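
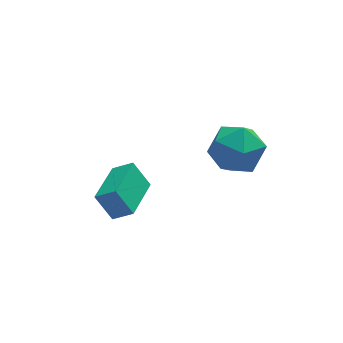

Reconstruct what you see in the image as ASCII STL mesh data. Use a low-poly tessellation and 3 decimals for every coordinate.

solid 
facet normal -0.986 -0.137 0.095
outer loop
vertex -0.565 0.542 2.267
vertex -0.384 -0.666 2.406
vertex -0.392 0.072 3.391
endloop
endfacet
facet normal -0.795 0.507 0.334
outer loop
vertex -0.565 0.542 2.267
vertex -0.392 0.072 3.391
vertex 0.151 1.13 3.077
endloop
endfacet
facet normal -0.477 0.856 -0.200
outer loop
vertex -0.565 0.542 2.267
vertex 0.151 1.13 3.077
vertex 0.495 1.046 1.898
endloop
endfacet
facet normal -0.472 0.428 -0.771
outer loop
vertex -0.565 0.542 2.267
vertex 0.495 1.046 1.898
vertex 0.165 -0.064 1.484
endloop
endfacet
facet normal -0.786 -0.186 -0.589
outer loop
vertex -0.565 0.542 2.267
vertex 0.165 -0.064 1.484
vertex -0.384 -0.666 2.406
endloop
endfacet
facet normal -0.313 0.414 0.855
outer loop
vertex 0.151 1.13 3.077
vertex -0.392 0.072 3.391
vertex 0.775 0.284 3.716
endloop
endfacet
facet normal -0.624 -0.628 0.465
outer loop
vertex -0.392 0.072 3.391
vertex -0.384 -0.666 2.406
vertex 0.445 -0.826 3.302
endloop
endfacet
facet normal -0.301 -0.706 -0.641
outer loop
vertex -0.384 -0.666 2.406
vertex 0.165 -0.064 1.484
vertex 0.789 -0.91 2.123
endloop
endfacet
facet normal 0.208 0.287 -0.935
outer loop
vertex 0.165 -0.064 1.484
vertex 0.495 1.046 1.898
vertex 1.332 0.148 1.809
endloop
endfacet
facet normal 0.201 0.980 -0.011
outer loop
vertex 0.495 1.046 1.898
vertex 0.151 1.13 3.077
vertex 1.324 0.886 2.794
endloop
endfacet
facet normal 0.472 -0.428 0.771
outer loop
vertex 1.505 -0.322 2.933
vertex 0.775 0.284 3.716
vertex 0.445 -0.826 3.302
endloop
endfacet
facet normal 0.477 -0.856 0.200
outer loop
vertex 1.505 -0.322 2.933
vertex 0.445 -0.826 3.302
vertex 0.789 -0.91 2.123
endloop
endfacet
facet normal 0.795 -0.507 -0.334
outer loop
vertex 1.505 -0.322 2.933
vertex 0.789 -0.91 2.123
vertex 1.332 0.148 1.809
endloop
endfacet
facet normal 0.986 0.137 -0.095
outer loop
vertex 1.505 -0.322 2.933
vertex 1.332 0.148 1.809
vertex 1.324 0.886 2.794
endloop
endfacet
facet normal 0.786 0.186 0.589
outer loop
vertex 1.505 -0.322 2.933
vertex 1.324 0.886 2.794
vertex 0.775 0.284 3.716
endloop
endfacet
facet normal -0.208 -0.287 0.935
outer loop
vertex 0.445 -0.826 3.302
vertex 0.775 0.284 3.716
vertex -0.392 0.072 3.391
endloop
endfacet
facet normal -0.201 -0.980 0.011
outer loop
vertex 0.789 -0.91 2.123
vertex 0.445 -0.826 3.302
vertex -0.384 -0.666 2.406
endloop
endfacet
facet normal 0.313 -0.414 -0.855
outer loop
vertex 1.332 0.148 1.809
vertex 0.789 -0.91 2.123
vertex 0.165 -0.064 1.484
endloop
endfacet
facet normal 0.624 0.628 -0.465
outer loop
vertex 1.324 0.886 2.794
vertex 1.332 0.148 1.809
vertex 0.495 1.046 1.898
endloop
endfacet
facet normal 0.301 0.706 0.641
outer loop
vertex 0.775 0.284 3.716
vertex 1.324 0.886 2.794
vertex 0.151 1.13 3.077
endloop
endfacet
facet normal -0.533 -0.834 0.144
outer loop
vertex -4.138 0.568 0.666
vertex -4.879 0.943 0.091
vertex -3.586 0.032 -0.394
endloop
endfacet
facet normal 0.733 -0.372 0.570
outer loop
vertex -2.481 1.757 -0.691
vertex -4.138 0.568 0.666
vertex -3.586 0.032 -0.394
endloop
endfacet
facet normal -0.533 -0.834 0.144
outer loop
vertex -3.586 0.032 -0.394
vertex -4.879 0.943 0.091
vertex -4.327 0.407 -0.969
endloop
endfacet
facet normal 0.421 -0.409 -0.809
outer loop
vertex -4.327 0.407 -0.969
vertex -2.481 1.757 -0.691
vertex -3.586 0.032 -0.394
endloop
endfacet
facet normal -0.421 0.409 0.809
outer loop
vertex -4.138 0.568 0.666
vertex -3.774 2.668 -0.206
vertex -4.879 0.943 0.091
endloop
endfacet
facet normal 0.733 -0.372 0.570
outer loop
vertex -3.033 2.293 0.369
vertex -4.138 0.568 0.666
vertex -2.481 1.757 -0.691
endloop
endfacet
facet normal -0.421 0.409 0.809
outer loop
vertex -3.033 2.293 0.369
vertex -3.774 2.668 -0.206
vertex -4.138 0.568 0.666
endloop
endfacet
facet normal -0.733 0.372 -0.570
outer loop
vertex -4.879 0.943 0.091
vertex -3.774 2.668 -0.206
vertex -4.327 0.407 -0.969
endloop
endfacet
facet normal 0.421 -0.409 -0.809
outer loop
vertex -3.222 2.132 -1.266
vertex -2.481 1.757 -0.691
vertex -4.327 0.407 -0.969
endloop
endfacet
facet normal -0.733 0.372 -0.570
outer loop
vertex -4.327 0.407 -0.969
vertex -3.774 2.668 -0.206
vertex -3.222 2.132 -1.266
endloop
endfacet
facet normal 0.533 0.834 -0.144
outer loop
vertex -3.222 2.132 -1.266
vertex -3.033 2.293 0.369
vertex -2.481 1.757 -0.691
endloop
endfacet
facet normal 0.533 0.834 -0.144
outer loop
vertex -3.774 2.668 -0.206
vertex -3.033 2.293 0.369
vertex -3.222 2.132 -1.266
endloop
endfacet

endsolid


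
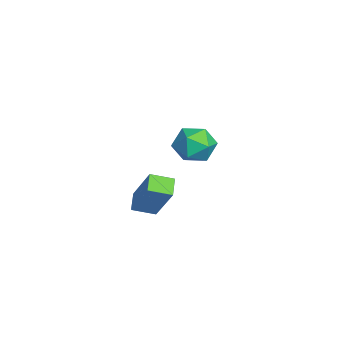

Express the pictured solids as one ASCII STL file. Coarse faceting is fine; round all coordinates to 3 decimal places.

solid 
facet normal 0.260 0.835 0.485
outer loop
vertex -3.087 2.366 -3.947
vertex -3.081 1.852 -3.066
vertex -2.231 1.913 -3.627
endloop
endfacet
facet normal 0.513 0.839 -0.184
outer loop
vertex -3.087 2.366 -3.947
vertex -2.231 1.913 -3.627
vertex -2.498 1.861 -4.61
endloop
endfacet
facet normal -0.042 0.777 -0.629
outer loop
vertex -3.087 2.366 -3.947
vertex -2.498 1.861 -4.61
vertex -3.512 1.769 -4.656
endloop
endfacet
facet normal -0.636 0.734 -0.237
outer loop
vertex -3.087 2.366 -3.947
vertex -3.512 1.769 -4.656
vertex -3.873 1.764 -3.702
endloop
endfacet
facet normal -0.449 0.770 0.453
outer loop
vertex -3.087 2.366 -3.947
vertex -3.873 1.764 -3.702
vertex -3.081 1.852 -3.066
endloop
endfacet
facet normal 0.927 0.265 -0.266
outer loop
vertex -2.498 1.861 -4.61
vertex -2.231 1.913 -3.627
vertex -2.127 1.036 -4.138
endloop
endfacet
facet normal 0.519 0.258 0.815
outer loop
vertex -2.231 1.913 -3.627
vertex -3.081 1.852 -3.066
vertex -2.488 1.031 -3.184
endloop
endfacet
facet normal -0.629 0.153 0.762
outer loop
vertex -3.081 1.852 -3.066
vertex -3.873 1.764 -3.702
vertex -3.502 0.939 -3.23
endloop
endfacet
facet normal -0.931 0.095 -0.352
outer loop
vertex -3.873 1.764 -3.702
vertex -3.512 1.769 -4.656
vertex -3.769 0.887 -4.213
endloop
endfacet
facet normal 0.030 0.163 -0.986
outer loop
vertex -3.512 1.769 -4.656
vertex -2.498 1.861 -4.61
vertex -2.919 0.948 -4.774
endloop
endfacet
facet normal 0.636 -0.734 0.237
outer loop
vertex -2.913 0.434 -3.893
vertex -2.127 1.036 -4.138
vertex -2.488 1.031 -3.184
endloop
endfacet
facet normal 0.042 -0.777 0.629
outer loop
vertex -2.913 0.434 -3.893
vertex -2.488 1.031 -3.184
vertex -3.502 0.939 -3.23
endloop
endfacet
facet normal -0.513 -0.839 0.184
outer loop
vertex -2.913 0.434 -3.893
vertex -3.502 0.939 -3.23
vertex -3.769 0.887 -4.213
endloop
endfacet
facet normal -0.260 -0.835 -0.485
outer loop
vertex -2.913 0.434 -3.893
vertex -3.769 0.887 -4.213
vertex -2.919 0.948 -4.774
endloop
endfacet
facet normal 0.449 -0.770 -0.453
outer loop
vertex -2.913 0.434 -3.893
vertex -2.919 0.948 -4.774
vertex -2.127 1.036 -4.138
endloop
endfacet
facet normal 0.931 -0.095 0.352
outer loop
vertex -2.488 1.031 -3.184
vertex -2.127 1.036 -4.138
vertex -2.231 1.913 -3.627
endloop
endfacet
facet normal -0.030 -0.163 0.986
outer loop
vertex -3.502 0.939 -3.23
vertex -2.488 1.031 -3.184
vertex -3.081 1.852 -3.066
endloop
endfacet
facet normal -0.927 -0.265 0.266
outer loop
vertex -3.769 0.887 -4.213
vertex -3.502 0.939 -3.23
vertex -3.873 1.764 -3.702
endloop
endfacet
facet normal -0.519 -0.258 -0.815
outer loop
vertex -2.919 0.948 -4.774
vertex -3.769 0.887 -4.213
vertex -3.512 1.769 -4.656
endloop
endfacet
facet normal 0.629 -0.153 -0.762
outer loop
vertex -2.127 1.036 -4.138
vertex -2.919 0.948 -4.774
vertex -2.498 1.861 -4.61
endloop
endfacet
facet normal -0.865 0.158 0.477
outer loop
vertex 2.005 -0.798 -2.454
vertex 2.009 0.163 -2.765
vertex 0.93 -1.364 -4.216
endloop
endfacet
facet normal -0.004 -0.951 0.308
outer loop
vertex 1.691 -1.503 -4.635
vertex 2.005 -0.798 -2.454
vertex 0.93 -1.364 -4.216
endloop
endfacet
facet normal -0.865 0.158 0.477
outer loop
vertex 0.93 -1.364 -4.216
vertex 2.009 0.163 -2.765
vertex 0.934 -0.403 -4.527
endloop
endfacet
facet normal -0.502 -0.264 -0.824
outer loop
vertex 0.934 -0.403 -4.527
vertex 1.691 -1.503 -4.635
vertex 0.93 -1.364 -4.216
endloop
endfacet
facet normal 0.502 0.264 0.824
outer loop
vertex 2.005 -0.798 -2.454
vertex 2.77 0.024 -3.184
vertex 2.009 0.163 -2.765
endloop
endfacet
facet normal -0.004 -0.951 0.308
outer loop
vertex 2.766 -0.937 -2.873
vertex 2.005 -0.798 -2.454
vertex 1.691 -1.503 -4.635
endloop
endfacet
facet normal 0.502 0.264 0.824
outer loop
vertex 2.766 -0.937 -2.873
vertex 2.77 0.024 -3.184
vertex 2.005 -0.798 -2.454
endloop
endfacet
facet normal 0.004 0.951 -0.308
outer loop
vertex 2.009 0.163 -2.765
vertex 2.77 0.024 -3.184
vertex 0.934 -0.403 -4.527
endloop
endfacet
facet normal -0.502 -0.264 -0.824
outer loop
vertex 1.695 -0.542 -4.946
vertex 1.691 -1.503 -4.635
vertex 0.934 -0.403 -4.527
endloop
endfacet
facet normal 0.004 0.951 -0.308
outer loop
vertex 0.934 -0.403 -4.527
vertex 2.77 0.024 -3.184
vertex 1.695 -0.542 -4.946
endloop
endfacet
facet normal 0.865 -0.158 -0.477
outer loop
vertex 1.695 -0.542 -4.946
vertex 2.766 -0.937 -2.873
vertex 1.691 -1.503 -4.635
endloop
endfacet
facet normal 0.865 -0.158 -0.477
outer loop
vertex 2.77 0.024 -3.184
vertex 2.766 -0.937 -2.873
vertex 1.695 -0.542 -4.946
endloop
endfacet

endsolid


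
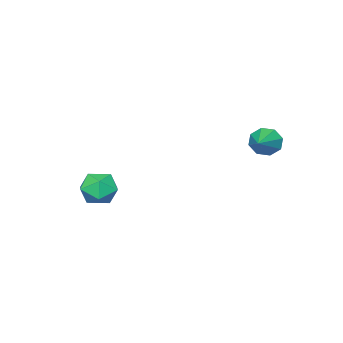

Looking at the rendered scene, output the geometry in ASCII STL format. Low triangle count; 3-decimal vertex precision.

solid 
facet normal -0.829 -0.450 -0.331
outer loop
vertex -3.553 3.21 2.149
vertex -3.947 3.41 2.864
vertex -3.849 3.78 2.116
endloop
endfacet
facet normal 0.628 0.284 -0.724
outer loop
vertex -3.553 3.21 2.149
vertex -3.849 3.78 2.116
vertex -2.513 4.19 3.436
endloop
endfacet
facet normal -0.828 -0.451 -0.332
outer loop
vertex -3.849 3.78 2.116
vertex -3.947 3.41 2.864
vertex -4.203 4.133 2.52
endloop
endfacet
facet normal 0.246 0.826 -0.506
outer loop
vertex -3.849 3.78 2.116
vertex -4.203 4.133 2.52
vertex -2.513 4.19 3.436
endloop
endfacet
facet normal -0.829 -0.451 -0.330
outer loop
vertex -4.203 4.133 2.52
vertex -3.947 3.41 2.864
vertex -4.406 4.063 3.126
endloop
endfacet
facet normal -0.081 0.993 0.088
outer loop
vertex -4.203 4.133 2.52
vertex -4.406 4.063 3.126
vertex -2.513 4.19 3.436
endloop
endfacet
facet normal -0.829 -0.450 -0.331
outer loop
vertex -4.406 4.063 3.126
vertex -3.947 3.41 2.864
vertex -4.341 3.611 3.578
endloop
endfacet
facet normal -0.162 0.686 0.709
outer loop
vertex -4.406 4.063 3.126
vertex -4.341 3.611 3.578
vertex -2.513 4.19 3.436
endloop
endfacet
facet normal -0.829 -0.450 -0.331
outer loop
vertex -4.341 3.611 3.578
vertex -3.947 3.41 2.864
vertex -4.045 3.041 3.612
endloop
endfacet
facet normal 0.050 0.085 0.995
outer loop
vertex -4.341 3.611 3.578
vertex -4.045 3.041 3.612
vertex -2.513 4.19 3.436
endloop
endfacet
facet normal -0.829 -0.450 -0.331
outer loop
vertex -4.045 3.041 3.612
vertex -3.947 3.41 2.864
vertex -3.692 2.688 3.207
endloop
endfacet
facet normal 0.433 -0.458 0.776
outer loop
vertex -4.045 3.041 3.612
vertex -3.692 2.688 3.207
vertex -2.513 4.19 3.436
endloop
endfacet
facet normal -0.829 -0.450 -0.331
outer loop
vertex -3.692 2.688 3.207
vertex -3.947 3.41 2.864
vertex -3.488 2.758 2.601
endloop
endfacet
facet normal 0.759 -0.624 0.184
outer loop
vertex -3.692 2.688 3.207
vertex -3.488 2.758 2.601
vertex -2.513 4.19 3.436
endloop
endfacet
facet normal -0.829 -0.450 -0.331
outer loop
vertex -3.488 2.758 2.601
vertex -3.947 3.41 2.864
vertex -3.553 3.21 2.149
endloop
endfacet
facet normal 0.841 -0.317 -0.438
outer loop
vertex -3.488 2.758 2.601
vertex -3.553 3.21 2.149
vertex -2.513 4.19 3.436
endloop
endfacet
facet normal -0.590 0.713 -0.380
outer loop
vertex 0.803 -2.124 -1.385
vertex -0.004 -2.447 -0.739
vertex 0.692 -1.69 -0.399
endloop
endfacet
facet normal 0.094 0.915 -0.392
outer loop
vertex 0.803 -2.124 -1.385
vertex 0.692 -1.69 -0.399
vertex 1.676 -1.949 -0.768
endloop
endfacet
facet normal 0.459 0.436 -0.774
outer loop
vertex 0.803 -2.124 -1.385
vertex 1.676 -1.949 -0.768
vertex 1.589 -2.867 -1.337
endloop
endfacet
facet normal 0.001 -0.063 -0.998
outer loop
vertex 0.803 -2.124 -1.385
vertex 1.589 -2.867 -1.337
vertex 0.551 -3.175 -1.319
endloop
endfacet
facet normal -0.647 0.108 -0.755
outer loop
vertex 0.803 -2.124 -1.385
vertex 0.551 -3.175 -1.319
vertex -0.004 -2.447 -0.739
endloop
endfacet
facet normal 0.341 0.898 0.277
outer loop
vertex 1.676 -1.949 -0.768
vertex 0.692 -1.69 -0.399
vertex 1.409 -2.165 0.259
endloop
endfacet
facet normal -0.766 0.570 0.297
outer loop
vertex 0.692 -1.69 -0.399
vertex -0.004 -2.447 -0.739
vertex 0.371 -2.473 0.277
endloop
endfacet
facet normal -0.859 -0.408 -0.309
outer loop
vertex -0.004 -2.447 -0.739
vertex 0.551 -3.175 -1.319
vertex 0.284 -3.391 -0.292
endloop
endfacet
facet normal 0.191 -0.685 -0.703
outer loop
vertex 0.551 -3.175 -1.319
vertex 1.589 -2.867 -1.337
vertex 1.268 -3.65 -0.661
endloop
endfacet
facet normal 0.932 0.123 -0.341
outer loop
vertex 1.589 -2.867 -1.337
vertex 1.676 -1.949 -0.768
vertex 1.964 -2.893 -0.321
endloop
endfacet
facet normal -0.001 0.063 0.998
outer loop
vertex 1.157 -3.216 0.325
vertex 1.409 -2.165 0.259
vertex 0.371 -2.473 0.277
endloop
endfacet
facet normal -0.459 -0.436 0.774
outer loop
vertex 1.157 -3.216 0.325
vertex 0.371 -2.473 0.277
vertex 0.284 -3.391 -0.292
endloop
endfacet
facet normal -0.094 -0.915 0.392
outer loop
vertex 1.157 -3.216 0.325
vertex 0.284 -3.391 -0.292
vertex 1.268 -3.65 -0.661
endloop
endfacet
facet normal 0.590 -0.713 0.380
outer loop
vertex 1.157 -3.216 0.325
vertex 1.268 -3.65 -0.661
vertex 1.964 -2.893 -0.321
endloop
endfacet
facet normal 0.647 -0.108 0.755
outer loop
vertex 1.157 -3.216 0.325
vertex 1.964 -2.893 -0.321
vertex 1.409 -2.165 0.259
endloop
endfacet
facet normal -0.191 0.685 0.703
outer loop
vertex 0.371 -2.473 0.277
vertex 1.409 -2.165 0.259
vertex 0.692 -1.69 -0.399
endloop
endfacet
facet normal -0.932 -0.123 0.341
outer loop
vertex 0.284 -3.391 -0.292
vertex 0.371 -2.473 0.277
vertex -0.004 -2.447 -0.739
endloop
endfacet
facet normal -0.341 -0.898 -0.277
outer loop
vertex 1.268 -3.65 -0.661
vertex 0.284 -3.391 -0.292
vertex 0.551 -3.175 -1.319
endloop
endfacet
facet normal 0.766 -0.570 -0.297
outer loop
vertex 1.964 -2.893 -0.321
vertex 1.268 -3.65 -0.661
vertex 1.589 -2.867 -1.337
endloop
endfacet
facet normal 0.859 0.408 0.309
outer loop
vertex 1.409 -2.165 0.259
vertex 1.964 -2.893 -0.321
vertex 1.676 -1.949 -0.768
endloop
endfacet

endsolid


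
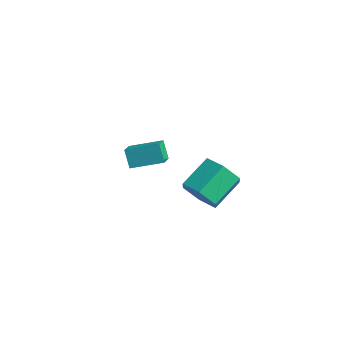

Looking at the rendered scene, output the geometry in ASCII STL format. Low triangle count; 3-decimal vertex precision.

solid 
facet normal 0.131 -0.852 -0.508
outer loop
vertex 3.499 1.972 -3.445
vertex 2.971 1.431 -2.674
vertex 2.428 1.846 -3.511
endloop
endfacet
facet normal -0.007 0.511 -0.860
outer loop
vertex 3.499 1.972 -3.445
vertex 2.428 1.846 -3.511
vertex 3.257 3.531 -2.517
endloop
endfacet
facet normal -0.008 0.511 -0.859
outer loop
vertex 3.257 3.531 -2.517
vertex 2.428 1.846 -3.511
vertex 2.187 3.404 -2.582
endloop
endfacet
facet normal -0.132 0.851 0.508
outer loop
vertex 3.257 3.531 -2.517
vertex 2.187 3.404 -2.582
vertex 2.729 2.989 -1.746
endloop
endfacet
facet normal 0.132 -0.851 -0.508
outer loop
vertex 2.428 1.846 -3.511
vertex 2.971 1.431 -2.674
vertex 1.9 1.304 -2.74
endloop
endfacet
facet normal -0.862 0.154 -0.482
outer loop
vertex 2.428 1.846 -3.511
vertex 1.9 1.304 -2.74
vertex 2.187 3.404 -2.582
endloop
endfacet
facet normal -0.862 0.154 -0.482
outer loop
vertex 2.187 3.404 -2.582
vertex 1.9 1.304 -2.74
vertex 1.659 2.862 -1.811
endloop
endfacet
facet normal -0.132 0.851 0.508
outer loop
vertex 2.187 3.404 -2.582
vertex 1.659 2.862 -1.811
vertex 2.729 2.989 -1.746
endloop
endfacet
facet normal 0.132 -0.851 -0.508
outer loop
vertex 1.9 1.304 -2.74
vertex 2.971 1.431 -2.674
vertex 2.443 0.889 -1.903
endloop
endfacet
facet normal -0.854 -0.357 0.377
outer loop
vertex 1.9 1.304 -2.74
vertex 2.443 0.889 -1.903
vertex 1.659 2.862 -1.811
endloop
endfacet
facet normal -0.855 -0.357 0.377
outer loop
vertex 1.659 2.862 -1.811
vertex 2.443 0.889 -1.903
vertex 2.201 2.448 -0.975
endloop
endfacet
facet normal -0.132 0.852 0.507
outer loop
vertex 1.659 2.862 -1.811
vertex 2.201 2.448 -0.975
vertex 2.729 2.989 -1.746
endloop
endfacet
facet normal 0.132 -0.851 -0.508
outer loop
vertex 2.443 0.889 -1.903
vertex 2.971 1.431 -2.674
vertex 3.513 1.016 -1.838
endloop
endfacet
facet normal 0.008 -0.511 0.860
outer loop
vertex 2.443 0.889 -1.903
vertex 3.513 1.016 -1.838
vertex 2.201 2.448 -0.975
endloop
endfacet
facet normal 0.007 -0.511 0.859
outer loop
vertex 2.201 2.448 -0.975
vertex 3.513 1.016 -1.838
vertex 3.272 2.574 -0.909
endloop
endfacet
facet normal -0.131 0.852 0.508
outer loop
vertex 2.201 2.448 -0.975
vertex 3.272 2.574 -0.909
vertex 2.729 2.989 -1.746
endloop
endfacet
facet normal 0.132 -0.851 -0.508
outer loop
vertex 3.513 1.016 -1.838
vertex 2.971 1.431 -2.674
vertex 4.041 1.558 -2.609
endloop
endfacet
facet normal 0.862 -0.154 0.482
outer loop
vertex 3.513 1.016 -1.838
vertex 4.041 1.558 -2.609
vertex 3.272 2.574 -0.909
endloop
endfacet
facet normal 0.862 -0.154 0.482
outer loop
vertex 3.272 2.574 -0.909
vertex 4.041 1.558 -2.609
vertex 3.8 3.116 -1.68
endloop
endfacet
facet normal -0.132 0.851 0.508
outer loop
vertex 3.272 2.574 -0.909
vertex 3.8 3.116 -1.68
vertex 2.729 2.989 -1.746
endloop
endfacet
facet normal 0.132 -0.852 -0.507
outer loop
vertex 4.041 1.558 -2.609
vertex 2.971 1.431 -2.674
vertex 3.499 1.972 -3.445
endloop
endfacet
facet normal 0.855 0.357 -0.377
outer loop
vertex 4.041 1.558 -2.609
vertex 3.499 1.972 -3.445
vertex 3.8 3.116 -1.68
endloop
endfacet
facet normal 0.854 0.357 -0.377
outer loop
vertex 3.8 3.116 -1.68
vertex 3.499 1.972 -3.445
vertex 3.257 3.531 -2.517
endloop
endfacet
facet normal -0.132 0.851 0.508
outer loop
vertex 3.8 3.116 -1.68
vertex 3.257 3.531 -2.517
vertex 2.729 2.989 -1.746
endloop
endfacet
facet normal -0.508 0.083 0.857
outer loop
vertex -3.15 1.503 -3.36
vertex -2.101 2.813 -2.866
vertex -3.843 2.239 -3.842
endloop
endfacet
facet normal -0.599 -0.749 -0.283
outer loop
vertex -3.279 2.147 -4.794
vertex -3.15 1.503 -3.36
vertex -3.843 2.239 -3.842
endloop
endfacet
facet normal -0.508 0.083 0.857
outer loop
vertex -3.843 2.239 -3.842
vertex -2.101 2.813 -2.866
vertex -2.794 3.55 -3.348
endloop
endfacet
facet normal -0.619 0.657 -0.430
outer loop
vertex -2.794 3.55 -3.348
vertex -3.279 2.147 -4.794
vertex -3.843 2.239 -3.842
endloop
endfacet
facet normal 0.619 -0.658 0.430
outer loop
vertex -3.15 1.503 -3.36
vertex -1.537 2.721 -3.818
vertex -2.101 2.813 -2.866
endloop
endfacet
facet normal -0.600 -0.749 -0.282
outer loop
vertex -2.586 1.41 -4.312
vertex -3.15 1.503 -3.36
vertex -3.279 2.147 -4.794
endloop
endfacet
facet normal 0.619 -0.657 0.431
outer loop
vertex -2.586 1.41 -4.312
vertex -1.537 2.721 -3.818
vertex -3.15 1.503 -3.36
endloop
endfacet
facet normal 0.600 0.749 0.283
outer loop
vertex -2.101 2.813 -2.866
vertex -1.537 2.721 -3.818
vertex -2.794 3.55 -3.348
endloop
endfacet
facet normal -0.618 0.657 -0.431
outer loop
vertex -2.23 3.457 -4.3
vertex -3.279 2.147 -4.794
vertex -2.794 3.55 -3.348
endloop
endfacet
facet normal 0.599 0.749 0.282
outer loop
vertex -2.794 3.55 -3.348
vertex -1.537 2.721 -3.818
vertex -2.23 3.457 -4.3
endloop
endfacet
facet normal 0.508 -0.083 -0.857
outer loop
vertex -2.23 3.457 -4.3
vertex -2.586 1.41 -4.312
vertex -3.279 2.147 -4.794
endloop
endfacet
facet normal 0.508 -0.083 -0.857
outer loop
vertex -1.537 2.721 -3.818
vertex -2.586 1.41 -4.312
vertex -2.23 3.457 -4.3
endloop
endfacet

endsolid


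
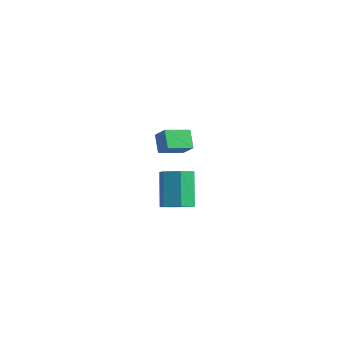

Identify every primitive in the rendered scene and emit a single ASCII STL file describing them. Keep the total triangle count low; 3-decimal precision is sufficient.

solid 
facet normal 0.411 -0.476 -0.777
outer loop
vertex 1.84 2.129 -4.268
vertex 1.086 1.75 -4.435
vertex 1.277 2.506 -4.797
endloop
endfacet
facet normal 0.633 0.763 -0.131
outer loop
vertex 1.84 2.129 -4.268
vertex 1.277 2.506 -4.797
vertex 1.008 3.089 -2.697
endloop
endfacet
facet normal 0.634 0.762 -0.130
outer loop
vertex 1.008 3.089 -2.697
vertex 1.277 2.506 -4.797
vertex 0.445 3.467 -3.227
endloop
endfacet
facet normal -0.412 0.476 0.777
outer loop
vertex 1.008 3.089 -2.697
vertex 0.445 3.467 -3.227
vertex 0.254 2.71 -2.865
endloop
endfacet
facet normal 0.411 -0.476 -0.777
outer loop
vertex 1.277 2.506 -4.797
vertex 1.086 1.75 -4.435
vertex 0.523 2.127 -4.964
endloop
endfacet
facet normal -0.250 0.761 -0.598
outer loop
vertex 1.277 2.506 -4.797
vertex 0.523 2.127 -4.964
vertex 0.445 3.467 -3.227
endloop
endfacet
facet normal -0.250 0.761 -0.598
outer loop
vertex 0.445 3.467 -3.227
vertex 0.523 2.127 -4.964
vertex -0.309 3.088 -3.394
endloop
endfacet
facet normal -0.411 0.476 0.778
outer loop
vertex 0.445 3.467 -3.227
vertex -0.309 3.088 -3.394
vertex 0.254 2.71 -2.865
endloop
endfacet
facet normal 0.412 -0.475 -0.777
outer loop
vertex 0.523 2.127 -4.964
vertex 1.086 1.75 -4.435
vertex 0.332 1.371 -4.603
endloop
endfacet
facet normal -0.884 -0.000 -0.468
outer loop
vertex 0.523 2.127 -4.964
vertex 0.332 1.371 -4.603
vertex -0.309 3.088 -3.394
endloop
endfacet
facet normal -0.884 -0.001 -0.468
outer loop
vertex -0.309 3.088 -3.394
vertex 0.332 1.371 -4.603
vertex -0.5 2.331 -3.032
endloop
endfacet
facet normal -0.411 0.476 0.778
outer loop
vertex -0.309 3.088 -3.394
vertex -0.5 2.331 -3.032
vertex 0.254 2.71 -2.865
endloop
endfacet
facet normal 0.412 -0.476 -0.777
outer loop
vertex 0.332 1.371 -4.603
vertex 1.086 1.75 -4.435
vertex 0.895 0.993 -4.073
endloop
endfacet
facet normal -0.634 -0.762 0.130
outer loop
vertex 0.332 1.371 -4.603
vertex 0.895 0.993 -4.073
vertex -0.5 2.331 -3.032
endloop
endfacet
facet normal -0.634 -0.762 0.131
outer loop
vertex -0.5 2.331 -3.032
vertex 0.895 0.993 -4.073
vertex 0.063 1.954 -2.503
endloop
endfacet
facet normal -0.411 0.476 0.777
outer loop
vertex -0.5 2.331 -3.032
vertex 0.063 1.954 -2.503
vertex 0.254 2.71 -2.865
endloop
endfacet
facet normal 0.411 -0.476 -0.778
outer loop
vertex 0.895 0.993 -4.073
vertex 1.086 1.75 -4.435
vertex 1.649 1.372 -3.906
endloop
endfacet
facet normal 0.250 -0.761 0.598
outer loop
vertex 0.895 0.993 -4.073
vertex 1.649 1.372 -3.906
vertex 0.063 1.954 -2.503
endloop
endfacet
facet normal 0.250 -0.761 0.598
outer loop
vertex 0.063 1.954 -2.503
vertex 1.649 1.372 -3.906
vertex 0.817 2.333 -2.336
endloop
endfacet
facet normal -0.411 0.476 0.777
outer loop
vertex 0.063 1.954 -2.503
vertex 0.817 2.333 -2.336
vertex 0.254 2.71 -2.865
endloop
endfacet
facet normal 0.411 -0.476 -0.778
outer loop
vertex 1.649 1.372 -3.906
vertex 1.086 1.75 -4.435
vertex 1.84 2.129 -4.268
endloop
endfacet
facet normal 0.884 0.001 0.468
outer loop
vertex 1.649 1.372 -3.906
vertex 1.84 2.129 -4.268
vertex 0.817 2.333 -2.336
endloop
endfacet
facet normal 0.884 0.000 0.468
outer loop
vertex 0.817 2.333 -2.336
vertex 1.84 2.129 -4.268
vertex 1.008 3.089 -2.697
endloop
endfacet
facet normal -0.412 0.475 0.777
outer loop
vertex 0.817 2.333 -2.336
vertex 1.008 3.089 -2.697
vertex 0.254 2.71 -2.865
endloop
endfacet
facet normal -0.589 0.491 0.642
outer loop
vertex 2.253 -0.505 2.747
vertex 2.799 0.6 2.403
vertex 1.594 -0.394 2.058
endloop
endfacet
facet normal -0.427 -0.863 0.269
outer loop
vertex 2.201 -0.9 1.397
vertex 2.253 -0.505 2.747
vertex 1.594 -0.394 2.058
endloop
endfacet
facet normal -0.589 0.491 0.642
outer loop
vertex 1.594 -0.394 2.058
vertex 2.799 0.6 2.403
vertex 2.141 0.711 1.714
endloop
endfacet
facet normal -0.686 0.116 -0.718
outer loop
vertex 2.141 0.711 1.714
vertex 2.201 -0.9 1.397
vertex 1.594 -0.394 2.058
endloop
endfacet
facet normal 0.686 -0.115 0.718
outer loop
vertex 2.253 -0.505 2.747
vertex 3.406 0.094 1.742
vertex 2.799 0.6 2.403
endloop
endfacet
facet normal -0.427 -0.863 0.269
outer loop
vertex 2.859 -1.011 2.086
vertex 2.253 -0.505 2.747
vertex 2.201 -0.9 1.397
endloop
endfacet
facet normal 0.686 -0.116 0.718
outer loop
vertex 2.859 -1.011 2.086
vertex 3.406 0.094 1.742
vertex 2.253 -0.505 2.747
endloop
endfacet
facet normal 0.427 0.863 -0.269
outer loop
vertex 2.799 0.6 2.403
vertex 3.406 0.094 1.742
vertex 2.141 0.711 1.714
endloop
endfacet
facet normal -0.686 0.116 -0.718
outer loop
vertex 2.747 0.205 1.053
vertex 2.201 -0.9 1.397
vertex 2.141 0.711 1.714
endloop
endfacet
facet normal 0.427 0.863 -0.269
outer loop
vertex 2.141 0.711 1.714
vertex 3.406 0.094 1.742
vertex 2.747 0.205 1.053
endloop
endfacet
facet normal 0.589 -0.491 -0.642
outer loop
vertex 2.747 0.205 1.053
vertex 2.859 -1.011 2.086
vertex 2.201 -0.9 1.397
endloop
endfacet
facet normal 0.589 -0.491 -0.642
outer loop
vertex 3.406 0.094 1.742
vertex 2.859 -1.011 2.086
vertex 2.747 0.205 1.053
endloop
endfacet

endsolid


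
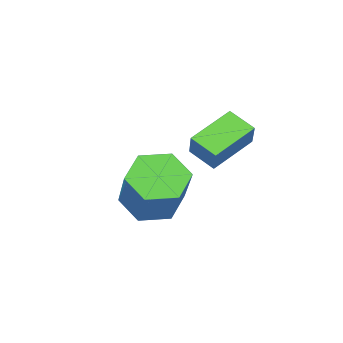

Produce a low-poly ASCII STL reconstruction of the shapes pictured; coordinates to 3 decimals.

solid 
facet normal -0.340 -0.577 -0.743
outer loop
vertex 1.895 0.749 -2.568
vertex 1.117 1.201 -2.563
vertex 1.794 1.477 -3.087
endloop
endfacet
facet normal 0.934 -0.113 -0.340
outer loop
vertex 1.895 0.749 -2.568
vertex 1.794 1.477 -3.087
vertex 2.602 1.948 -1.023
endloop
endfacet
facet normal 0.934 -0.112 -0.340
outer loop
vertex 2.602 1.948 -1.023
vertex 1.794 1.477 -3.087
vertex 2.501 2.676 -1.541
endloop
endfacet
facet normal 0.339 0.576 0.744
outer loop
vertex 2.602 1.948 -1.023
vertex 2.501 2.676 -1.541
vertex 1.823 2.399 -1.017
endloop
endfacet
facet normal -0.340 -0.577 -0.743
outer loop
vertex 1.794 1.477 -3.087
vertex 1.117 1.201 -2.563
vertex 1.016 1.929 -3.082
endloop
endfacet
facet normal 0.370 0.644 -0.669
outer loop
vertex 1.794 1.477 -3.087
vertex 1.016 1.929 -3.082
vertex 2.501 2.676 -1.541
endloop
endfacet
facet normal 0.370 0.645 -0.669
outer loop
vertex 2.501 2.676 -1.541
vertex 1.016 1.929 -3.082
vertex 1.722 3.128 -1.536
endloop
endfacet
facet normal 0.339 0.576 0.744
outer loop
vertex 2.501 2.676 -1.541
vertex 1.722 3.128 -1.536
vertex 1.823 2.399 -1.017
endloop
endfacet
facet normal -0.340 -0.577 -0.743
outer loop
vertex 1.016 1.929 -3.082
vertex 1.117 1.201 -2.563
vertex 0.338 1.652 -2.557
endloop
endfacet
facet normal -0.564 0.757 -0.329
outer loop
vertex 1.016 1.929 -3.082
vertex 0.338 1.652 -2.557
vertex 1.722 3.128 -1.536
endloop
endfacet
facet normal -0.564 0.757 -0.329
outer loop
vertex 1.722 3.128 -1.536
vertex 0.338 1.652 -2.557
vertex 1.045 2.851 -1.012
endloop
endfacet
facet normal 0.340 0.576 0.743
outer loop
vertex 1.722 3.128 -1.536
vertex 1.045 2.851 -1.012
vertex 1.823 2.399 -1.017
endloop
endfacet
facet normal -0.339 -0.576 -0.744
outer loop
vertex 0.338 1.652 -2.557
vertex 1.117 1.201 -2.563
vertex 0.439 0.924 -2.039
endloop
endfacet
facet normal -0.934 0.112 0.340
outer loop
vertex 0.338 1.652 -2.557
vertex 0.439 0.924 -2.039
vertex 1.045 2.851 -1.012
endloop
endfacet
facet normal -0.934 0.113 0.340
outer loop
vertex 1.045 2.851 -1.012
vertex 0.439 0.924 -2.039
vertex 1.146 2.123 -0.493
endloop
endfacet
facet normal 0.340 0.577 0.743
outer loop
vertex 1.045 2.851 -1.012
vertex 1.146 2.123 -0.493
vertex 1.823 2.399 -1.017
endloop
endfacet
facet normal -0.339 -0.576 -0.744
outer loop
vertex 0.439 0.924 -2.039
vertex 1.117 1.201 -2.563
vertex 1.218 0.472 -2.044
endloop
endfacet
facet normal -0.370 -0.645 0.669
outer loop
vertex 0.439 0.924 -2.039
vertex 1.218 0.472 -2.044
vertex 1.146 2.123 -0.493
endloop
endfacet
facet normal -0.370 -0.645 0.669
outer loop
vertex 1.146 2.123 -0.493
vertex 1.218 0.472 -2.044
vertex 1.924 1.671 -0.498
endloop
endfacet
facet normal 0.340 0.577 0.743
outer loop
vertex 1.146 2.123 -0.493
vertex 1.924 1.671 -0.498
vertex 1.823 2.399 -1.017
endloop
endfacet
facet normal -0.340 -0.576 -0.743
outer loop
vertex 1.218 0.472 -2.044
vertex 1.117 1.201 -2.563
vertex 1.895 0.749 -2.568
endloop
endfacet
facet normal 0.565 -0.757 0.329
outer loop
vertex 1.218 0.472 -2.044
vertex 1.895 0.749 -2.568
vertex 1.924 1.671 -0.498
endloop
endfacet
facet normal 0.564 -0.757 0.329
outer loop
vertex 1.924 1.671 -0.498
vertex 1.895 0.749 -2.568
vertex 2.602 1.948 -1.023
endloop
endfacet
facet normal 0.340 0.577 0.743
outer loop
vertex 1.924 1.671 -0.498
vertex 2.602 1.948 -1.023
vertex 1.823 2.399 -1.017
endloop
endfacet
facet normal -0.353 -0.487 -0.799
outer loop
vertex 1.263 2.976 -0.04
vertex -0.043 2.967 0.543
vertex 1.084 3.745 -0.43
endloop
endfacet
facet normal 0.913 0.006 -0.407
outer loop
vertex 1.423 4.213 0.337
vertex 1.263 2.976 -0.04
vertex 1.084 3.745 -0.43
endloop
endfacet
facet normal -0.353 -0.487 -0.799
outer loop
vertex 1.084 3.745 -0.43
vertex -0.043 2.967 0.543
vertex -0.222 3.736 0.153
endloop
endfacet
facet normal -0.204 0.873 -0.443
outer loop
vertex -0.222 3.736 0.153
vertex 1.423 4.213 0.337
vertex 1.084 3.745 -0.43
endloop
endfacet
facet normal 0.204 -0.873 0.443
outer loop
vertex 1.263 2.976 -0.04
vertex 0.296 3.435 1.31
vertex -0.043 2.967 0.543
endloop
endfacet
facet normal 0.913 0.006 -0.407
outer loop
vertex 1.602 3.444 0.727
vertex 1.263 2.976 -0.04
vertex 1.423 4.213 0.337
endloop
endfacet
facet normal 0.204 -0.873 0.443
outer loop
vertex 1.602 3.444 0.727
vertex 0.296 3.435 1.31
vertex 1.263 2.976 -0.04
endloop
endfacet
facet normal -0.913 -0.006 0.407
outer loop
vertex -0.043 2.967 0.543
vertex 0.296 3.435 1.31
vertex -0.222 3.736 0.153
endloop
endfacet
facet normal -0.204 0.873 -0.443
outer loop
vertex 0.117 4.204 0.92
vertex 1.423 4.213 0.337
vertex -0.222 3.736 0.153
endloop
endfacet
facet normal -0.913 -0.006 0.407
outer loop
vertex -0.222 3.736 0.153
vertex 0.296 3.435 1.31
vertex 0.117 4.204 0.92
endloop
endfacet
facet normal 0.353 0.487 0.799
outer loop
vertex 0.117 4.204 0.92
vertex 1.602 3.444 0.727
vertex 1.423 4.213 0.337
endloop
endfacet
facet normal 0.353 0.487 0.799
outer loop
vertex 0.296 3.435 1.31
vertex 1.602 3.444 0.727
vertex 0.117 4.204 0.92
endloop
endfacet

endsolid


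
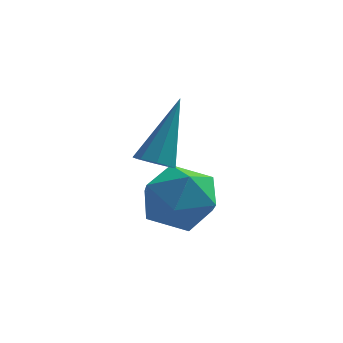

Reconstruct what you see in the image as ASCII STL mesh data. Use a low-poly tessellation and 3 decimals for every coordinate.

solid 
facet normal -0.313 -0.039 0.949
outer loop
vertex -0.15 0.481 0.338
vertex -0.672 -0.505 0.125
vertex 0.406 -0.498 0.481
endloop
endfacet
facet normal 0.309 0.307 0.900
outer loop
vertex -0.15 0.481 0.338
vertex 0.406 -0.498 0.481
vertex 0.93 0.387 -0.001
endloop
endfacet
facet normal 0.219 0.861 0.460
outer loop
vertex -0.15 0.481 0.338
vertex 0.93 0.387 -0.001
vertex 0.175 0.928 -0.654
endloop
endfacet
facet normal -0.459 0.857 0.236
outer loop
vertex -0.15 0.481 0.338
vertex 0.175 0.928 -0.654
vertex -0.815 0.377 -0.577
endloop
endfacet
facet normal -0.787 0.301 0.538
outer loop
vertex -0.15 0.481 0.338
vertex -0.815 0.377 -0.577
vertex -0.672 -0.505 0.125
endloop
endfacet
facet normal 0.785 -0.135 0.605
outer loop
vertex 0.93 0.387 -0.001
vertex 0.406 -0.498 0.481
vertex 1.075 -0.657 -0.423
endloop
endfacet
facet normal -0.221 -0.696 0.683
outer loop
vertex 0.406 -0.498 0.481
vertex -0.672 -0.505 0.125
vertex 0.085 -1.208 -0.346
endloop
endfacet
facet normal -0.989 -0.145 0.019
outer loop
vertex -0.672 -0.505 0.125
vertex -0.815 0.377 -0.577
vertex -0.67 -0.667 -0.999
endloop
endfacet
facet normal -0.457 0.755 -0.471
outer loop
vertex -0.815 0.377 -0.577
vertex 0.175 0.928 -0.654
vertex -0.146 0.218 -1.481
endloop
endfacet
facet normal 0.639 0.761 -0.109
outer loop
vertex 0.175 0.928 -0.654
vertex 0.93 0.387 -0.001
vertex 0.932 0.225 -1.125
endloop
endfacet
facet normal 0.459 -0.857 -0.236
outer loop
vertex 0.41 -0.761 -1.338
vertex 1.075 -0.657 -0.423
vertex 0.085 -1.208 -0.346
endloop
endfacet
facet normal -0.219 -0.861 -0.460
outer loop
vertex 0.41 -0.761 -1.338
vertex 0.085 -1.208 -0.346
vertex -0.67 -0.667 -0.999
endloop
endfacet
facet normal -0.309 -0.307 -0.900
outer loop
vertex 0.41 -0.761 -1.338
vertex -0.67 -0.667 -0.999
vertex -0.146 0.218 -1.481
endloop
endfacet
facet normal 0.313 0.039 -0.949
outer loop
vertex 0.41 -0.761 -1.338
vertex -0.146 0.218 -1.481
vertex 0.932 0.225 -1.125
endloop
endfacet
facet normal 0.787 -0.301 -0.538
outer loop
vertex 0.41 -0.761 -1.338
vertex 0.932 0.225 -1.125
vertex 1.075 -0.657 -0.423
endloop
endfacet
facet normal 0.457 -0.755 0.471
outer loop
vertex 0.085 -1.208 -0.346
vertex 1.075 -0.657 -0.423
vertex 0.406 -0.498 0.481
endloop
endfacet
facet normal -0.639 -0.761 0.109
outer loop
vertex -0.67 -0.667 -0.999
vertex 0.085 -1.208 -0.346
vertex -0.672 -0.505 0.125
endloop
endfacet
facet normal -0.785 0.135 -0.605
outer loop
vertex -0.146 0.218 -1.481
vertex -0.67 -0.667 -0.999
vertex -0.815 0.377 -0.577
endloop
endfacet
facet normal 0.221 0.696 -0.683
outer loop
vertex 0.932 0.225 -1.125
vertex -0.146 0.218 -1.481
vertex 0.175 0.928 -0.654
endloop
endfacet
facet normal 0.989 0.145 -0.019
outer loop
vertex 1.075 -0.657 -0.423
vertex 0.932 0.225 -1.125
vertex 0.93 0.387 -0.001
endloop
endfacet
facet normal -0.261 -0.506 -0.822
outer loop
vertex -0.184 -0.174 0.636
vertex -0.478 -0.532 0.95
vertex -0.591 -0.05 0.689
endloop
endfacet
facet normal 0.232 0.909 -0.347
outer loop
vertex -0.184 -0.174 0.636
vertex -0.591 -0.05 0.689
vertex 0.078 0.552 2.71
endloop
endfacet
facet normal -0.259 -0.506 -0.823
outer loop
vertex -0.591 -0.05 0.689
vertex -0.478 -0.532 0.95
vertex -0.932 -0.209 0.894
endloop
endfacet
facet normal -0.471 0.876 -0.105
outer loop
vertex -0.591 -0.05 0.689
vertex -0.932 -0.209 0.894
vertex 0.078 0.552 2.71
endloop
endfacet
facet normal -0.260 -0.508 -0.821
outer loop
vertex -0.932 -0.209 0.894
vertex -0.478 -0.532 0.95
vertex -1.007 -0.557 1.133
endloop
endfacet
facet normal -0.862 0.400 0.312
outer loop
vertex -0.932 -0.209 0.894
vertex -1.007 -0.557 1.133
vertex 0.078 0.552 2.71
endloop
endfacet
facet normal -0.261 -0.506 -0.822
outer loop
vertex -1.007 -0.557 1.133
vertex -0.478 -0.532 0.95
vertex -0.772 -0.891 1.264
endloop
endfacet
facet normal -0.712 -0.242 0.660
outer loop
vertex -1.007 -0.557 1.133
vertex -0.772 -0.891 1.264
vertex 0.078 0.552 2.71
endloop
endfacet
facet normal -0.258 -0.507 -0.822
outer loop
vertex -0.772 -0.891 1.264
vertex -0.478 -0.532 0.95
vertex -0.365 -1.014 1.212
endloop
endfacet
facet normal -0.109 -0.671 0.734
outer loop
vertex -0.772 -0.891 1.264
vertex -0.365 -1.014 1.212
vertex 0.078 0.552 2.71
endloop
endfacet
facet normal -0.260 -0.507 -0.822
outer loop
vertex -0.365 -1.014 1.212
vertex -0.478 -0.532 0.95
vertex -0.024 -0.855 1.006
endloop
endfacet
facet normal 0.594 -0.638 0.491
outer loop
vertex -0.365 -1.014 1.212
vertex -0.024 -0.855 1.006
vertex 0.078 0.552 2.71
endloop
endfacet
facet normal -0.259 -0.507 -0.822
outer loop
vertex -0.024 -0.855 1.006
vertex -0.478 -0.532 0.95
vertex 0.051 -0.507 0.768
endloop
endfacet
facet normal 0.984 -0.161 0.074
outer loop
vertex -0.024 -0.855 1.006
vertex 0.051 -0.507 0.768
vertex 0.078 0.552 2.71
endloop
endfacet
facet normal -0.259 -0.508 -0.822
outer loop
vertex 0.051 -0.507 0.768
vertex -0.478 -0.532 0.95
vertex -0.184 -0.174 0.636
endloop
endfacet
facet normal 0.834 0.480 -0.273
outer loop
vertex 0.051 -0.507 0.768
vertex -0.184 -0.174 0.636
vertex 0.078 0.552 2.71
endloop
endfacet

endsolid


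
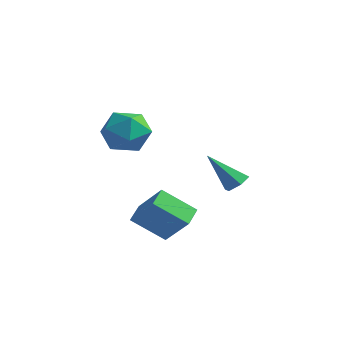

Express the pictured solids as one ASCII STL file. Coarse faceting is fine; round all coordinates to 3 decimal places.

solid 
facet normal -0.513 0.592 0.622
outer loop
vertex -4.21 -1.366 2.372
vertex -4.039 -2.159 3.268
vertex -3.238 -1.272 3.085
endloop
endfacet
facet normal -0.182 0.976 0.119
outer loop
vertex -4.21 -1.366 2.372
vertex -3.238 -1.272 3.085
vertex -3.13 -1.106 1.892
endloop
endfacet
facet normal -0.411 0.751 -0.517
outer loop
vertex -4.21 -1.366 2.372
vertex -3.13 -1.106 1.892
vertex -3.866 -1.89 1.338
endloop
endfacet
facet normal -0.884 0.227 -0.409
outer loop
vertex -4.21 -1.366 2.372
vertex -3.866 -1.89 1.338
vertex -4.427 -2.541 2.188
endloop
endfacet
facet normal -0.947 0.129 0.295
outer loop
vertex -4.21 -1.366 2.372
vertex -4.427 -2.541 2.188
vertex -4.039 -2.159 3.268
endloop
endfacet
facet normal 0.518 0.840 0.164
outer loop
vertex -3.13 -1.106 1.892
vertex -3.238 -1.272 3.085
vertex -2.293 -1.739 2.492
endloop
endfacet
facet normal -0.018 0.218 0.976
outer loop
vertex -3.238 -1.272 3.085
vertex -4.039 -2.159 3.268
vertex -2.854 -2.39 3.342
endloop
endfacet
facet normal -0.721 -0.530 0.446
outer loop
vertex -4.039 -2.159 3.268
vertex -4.427 -2.541 2.188
vertex -3.59 -3.174 2.788
endloop
endfacet
facet normal -0.618 -0.372 -0.693
outer loop
vertex -4.427 -2.541 2.188
vertex -3.866 -1.89 1.338
vertex -3.482 -3.008 1.595
endloop
endfacet
facet normal 0.147 0.475 -0.868
outer loop
vertex -3.866 -1.89 1.338
vertex -3.13 -1.106 1.892
vertex -2.681 -2.121 1.412
endloop
endfacet
facet normal 0.884 -0.227 0.409
outer loop
vertex -2.51 -2.914 2.308
vertex -2.293 -1.739 2.492
vertex -2.854 -2.39 3.342
endloop
endfacet
facet normal 0.411 -0.751 0.517
outer loop
vertex -2.51 -2.914 2.308
vertex -2.854 -2.39 3.342
vertex -3.59 -3.174 2.788
endloop
endfacet
facet normal 0.182 -0.976 -0.119
outer loop
vertex -2.51 -2.914 2.308
vertex -3.59 -3.174 2.788
vertex -3.482 -3.008 1.595
endloop
endfacet
facet normal 0.513 -0.592 -0.622
outer loop
vertex -2.51 -2.914 2.308
vertex -3.482 -3.008 1.595
vertex -2.681 -2.121 1.412
endloop
endfacet
facet normal 0.947 -0.129 -0.295
outer loop
vertex -2.51 -2.914 2.308
vertex -2.681 -2.121 1.412
vertex -2.293 -1.739 2.492
endloop
endfacet
facet normal 0.618 0.372 0.693
outer loop
vertex -2.854 -2.39 3.342
vertex -2.293 -1.739 2.492
vertex -3.238 -1.272 3.085
endloop
endfacet
facet normal -0.147 -0.475 0.868
outer loop
vertex -3.59 -3.174 2.788
vertex -2.854 -2.39 3.342
vertex -4.039 -2.159 3.268
endloop
endfacet
facet normal -0.518 -0.840 -0.164
outer loop
vertex -3.482 -3.008 1.595
vertex -3.59 -3.174 2.788
vertex -4.427 -2.541 2.188
endloop
endfacet
facet normal 0.018 -0.218 -0.976
outer loop
vertex -2.681 -2.121 1.412
vertex -3.482 -3.008 1.595
vertex -3.866 -1.89 1.338
endloop
endfacet
facet normal 0.721 0.530 -0.446
outer loop
vertex -2.293 -1.739 2.492
vertex -2.681 -2.121 1.412
vertex -3.13 -1.106 1.892
endloop
endfacet
facet normal -0.680 0.037 -0.732
outer loop
vertex -2.963 -2.406 -2.641
vertex -3.286 -1.447 -2.292
vertex -1.721 -1.581 -3.754
endloop
endfacet
facet normal 0.302 -0.896 -0.327
outer loop
vertex -0.414 -1.653 -2.348
vertex -2.963 -2.406 -2.641
vertex -1.721 -1.581 -3.754
endloop
endfacet
facet normal -0.680 0.038 -0.732
outer loop
vertex -1.721 -1.581 -3.754
vertex -3.286 -1.447 -2.292
vertex -2.044 -0.623 -3.404
endloop
endfacet
facet normal 0.668 0.444 -0.598
outer loop
vertex -2.044 -0.623 -3.404
vertex -0.414 -1.653 -2.348
vertex -1.721 -1.581 -3.754
endloop
endfacet
facet normal -0.668 -0.443 0.598
outer loop
vertex -2.963 -2.406 -2.641
vertex -1.979 -1.519 -0.886
vertex -3.286 -1.447 -2.292
endloop
endfacet
facet normal 0.302 -0.896 -0.326
outer loop
vertex -1.656 -2.477 -1.236
vertex -2.963 -2.406 -2.641
vertex -0.414 -1.653 -2.348
endloop
endfacet
facet normal -0.667 -0.444 0.598
outer loop
vertex -1.656 -2.477 -1.236
vertex -1.979 -1.519 -0.886
vertex -2.963 -2.406 -2.641
endloop
endfacet
facet normal -0.302 0.896 0.327
outer loop
vertex -3.286 -1.447 -2.292
vertex -1.979 -1.519 -0.886
vertex -2.044 -0.623 -3.404
endloop
endfacet
facet normal 0.668 0.443 -0.599
outer loop
vertex -0.737 -0.694 -1.999
vertex -0.414 -1.653 -2.348
vertex -2.044 -0.623 -3.404
endloop
endfacet
facet normal -0.302 0.896 0.326
outer loop
vertex -2.044 -0.623 -3.404
vertex -1.979 -1.519 -0.886
vertex -0.737 -0.694 -1.999
endloop
endfacet
facet normal 0.680 -0.037 0.732
outer loop
vertex -0.737 -0.694 -1.999
vertex -1.656 -2.477 -1.236
vertex -0.414 -1.653 -2.348
endloop
endfacet
facet normal 0.681 -0.038 0.732
outer loop
vertex -1.979 -1.519 -0.886
vertex -1.656 -2.477 -1.236
vertex -0.737 -0.694 -1.999
endloop
endfacet
facet normal 0.564 0.313 -0.764
outer loop
vertex -0.567 2.1 -1.488
vertex -1.075 2.5 -1.699
vertex -0.613 2.739 -1.26
endloop
endfacet
facet normal 0.634 -0.219 0.742
outer loop
vertex -0.567 2.1 -1.488
vertex -0.613 2.739 -1.26
vertex -2.225 1.86 -0.141
endloop
endfacet
facet normal 0.564 0.313 -0.764
outer loop
vertex -0.613 2.739 -1.26
vertex -1.075 2.5 -1.699
vertex -1.121 3.139 -1.471
endloop
endfacet
facet normal 0.182 0.629 0.756
outer loop
vertex -0.613 2.739 -1.26
vertex -1.121 3.139 -1.471
vertex -2.225 1.86 -0.141
endloop
endfacet
facet normal 0.564 0.313 -0.764
outer loop
vertex -1.121 3.139 -1.471
vertex -1.075 2.5 -1.699
vertex -1.583 2.9 -1.91
endloop
endfacet
facet normal -0.609 0.761 0.226
outer loop
vertex -1.121 3.139 -1.471
vertex -1.583 2.9 -1.91
vertex -2.225 1.86 -0.141
endloop
endfacet
facet normal 0.564 0.314 -0.764
outer loop
vertex -1.583 2.9 -1.91
vertex -1.075 2.5 -1.699
vertex -1.536 2.261 -2.138
endloop
endfacet
facet normal -0.947 0.044 -0.318
outer loop
vertex -1.583 2.9 -1.91
vertex -1.536 2.261 -2.138
vertex -2.225 1.86 -0.141
endloop
endfacet
facet normal 0.564 0.314 -0.764
outer loop
vertex -1.536 2.261 -2.138
vertex -1.075 2.5 -1.699
vertex -1.028 1.861 -1.927
endloop
endfacet
facet normal -0.495 -0.803 -0.332
outer loop
vertex -1.536 2.261 -2.138
vertex -1.028 1.861 -1.927
vertex -2.225 1.86 -0.141
endloop
endfacet
facet normal 0.564 0.314 -0.764
outer loop
vertex -1.028 1.861 -1.927
vertex -1.075 2.5 -1.699
vertex -0.567 2.1 -1.488
endloop
endfacet
facet normal 0.296 -0.934 0.198
outer loop
vertex -1.028 1.861 -1.927
vertex -0.567 2.1 -1.488
vertex -2.225 1.86 -0.141
endloop
endfacet

endsolid


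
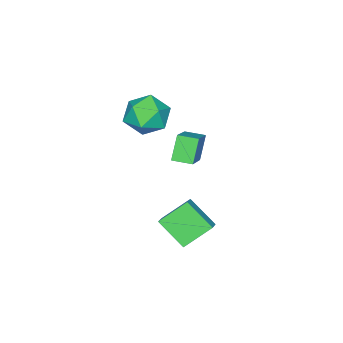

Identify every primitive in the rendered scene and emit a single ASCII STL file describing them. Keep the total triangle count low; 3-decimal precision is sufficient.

solid 
facet normal -0.756 -0.391 -0.525
outer loop
vertex 0.195 -2.317 0.23
vertex -0.143 -1.573 0.163
vertex 0.784 -2.137 -0.753
endloop
endfacet
facet normal 0.412 -0.908 0.081
outer loop
vertex 2.123 -1.447 0.177
vertex 0.195 -2.317 0.23
vertex 0.784 -2.137 -0.753
endloop
endfacet
facet normal -0.756 -0.389 -0.526
outer loop
vertex 0.784 -2.137 -0.753
vertex -0.143 -1.573 0.163
vertex 0.447 -1.393 -0.819
endloop
endfacet
facet normal 0.508 0.155 -0.847
outer loop
vertex 0.447 -1.393 -0.819
vertex 2.123 -1.447 0.177
vertex 0.784 -2.137 -0.753
endloop
endfacet
facet normal -0.509 -0.155 0.847
outer loop
vertex 0.195 -2.317 0.23
vertex 1.196 -0.883 1.093
vertex -0.143 -1.573 0.163
endloop
endfacet
facet normal 0.412 -0.908 0.081
outer loop
vertex 1.533 -1.627 1.159
vertex 0.195 -2.317 0.23
vertex 2.123 -1.447 0.177
endloop
endfacet
facet normal -0.508 -0.155 0.847
outer loop
vertex 1.533 -1.627 1.159
vertex 1.196 -0.883 1.093
vertex 0.195 -2.317 0.23
endloop
endfacet
facet normal -0.412 0.908 -0.081
outer loop
vertex -0.143 -1.573 0.163
vertex 1.196 -0.883 1.093
vertex 0.447 -1.393 -0.819
endloop
endfacet
facet normal 0.508 0.155 -0.847
outer loop
vertex 1.785 -0.703 0.11
vertex 2.123 -1.447 0.177
vertex 0.447 -1.393 -0.819
endloop
endfacet
facet normal -0.412 0.908 -0.081
outer loop
vertex 0.447 -1.393 -0.819
vertex 1.196 -0.883 1.093
vertex 1.785 -0.703 0.11
endloop
endfacet
facet normal 0.756 0.391 0.526
outer loop
vertex 1.785 -0.703 0.11
vertex 1.533 -1.627 1.159
vertex 2.123 -1.447 0.177
endloop
endfacet
facet normal 0.757 0.389 0.525
outer loop
vertex 1.196 -0.883 1.093
vertex 1.533 -1.627 1.159
vertex 1.785 -0.703 0.11
endloop
endfacet
facet normal -0.877 0.016 0.481
outer loop
vertex 0.787 -2.516 1.829
vertex 0.676 -3.484 1.658
vertex 1.132 -3.175 2.48
endloop
endfacet
facet normal -0.434 0.508 0.744
outer loop
vertex 0.787 -2.516 1.829
vertex 1.132 -3.175 2.48
vertex 1.67 -2.379 2.25
endloop
endfacet
facet normal -0.247 0.946 0.211
outer loop
vertex 0.787 -2.516 1.829
vertex 1.67 -2.379 2.25
vertex 1.548 -2.196 1.286
endloop
endfacet
facet normal -0.576 0.723 -0.381
outer loop
vertex 0.787 -2.516 1.829
vertex 1.548 -2.196 1.286
vertex 0.934 -2.878 0.921
endloop
endfacet
facet normal -0.965 0.149 -0.216
outer loop
vertex 0.787 -2.516 1.829
vertex 0.934 -2.878 0.921
vertex 0.676 -3.484 1.658
endloop
endfacet
facet normal 0.156 0.175 0.972
outer loop
vertex 1.67 -2.379 2.25
vertex 1.132 -3.175 2.48
vertex 2.106 -3.262 2.339
endloop
endfacet
facet normal -0.562 -0.622 0.545
outer loop
vertex 1.132 -3.175 2.48
vertex 0.676 -3.484 1.658
vertex 1.492 -3.944 1.974
endloop
endfacet
facet normal -0.705 -0.407 -0.581
outer loop
vertex 0.676 -3.484 1.658
vertex 0.934 -2.878 0.921
vertex 1.37 -3.761 1.01
endloop
endfacet
facet normal -0.076 0.523 -0.849
outer loop
vertex 0.934 -2.878 0.921
vertex 1.548 -2.196 1.286
vertex 1.908 -2.965 0.78
endloop
endfacet
facet normal 0.455 0.883 0.110
outer loop
vertex 1.548 -2.196 1.286
vertex 1.67 -2.379 2.25
vertex 2.364 -2.656 1.602
endloop
endfacet
facet normal 0.576 -0.723 0.381
outer loop
vertex 2.253 -3.624 1.431
vertex 2.106 -3.262 2.339
vertex 1.492 -3.944 1.974
endloop
endfacet
facet normal 0.247 -0.946 -0.211
outer loop
vertex 2.253 -3.624 1.431
vertex 1.492 -3.944 1.974
vertex 1.37 -3.761 1.01
endloop
endfacet
facet normal 0.434 -0.508 -0.744
outer loop
vertex 2.253 -3.624 1.431
vertex 1.37 -3.761 1.01
vertex 1.908 -2.965 0.78
endloop
endfacet
facet normal 0.877 -0.016 -0.481
outer loop
vertex 2.253 -3.624 1.431
vertex 1.908 -2.965 0.78
vertex 2.364 -2.656 1.602
endloop
endfacet
facet normal 0.965 -0.149 0.216
outer loop
vertex 2.253 -3.624 1.431
vertex 2.364 -2.656 1.602
vertex 2.106 -3.262 2.339
endloop
endfacet
facet normal 0.076 -0.523 0.849
outer loop
vertex 1.492 -3.944 1.974
vertex 2.106 -3.262 2.339
vertex 1.132 -3.175 2.48
endloop
endfacet
facet normal -0.455 -0.883 -0.110
outer loop
vertex 1.37 -3.761 1.01
vertex 1.492 -3.944 1.974
vertex 0.676 -3.484 1.658
endloop
endfacet
facet normal -0.156 -0.175 -0.972
outer loop
vertex 1.908 -2.965 0.78
vertex 1.37 -3.761 1.01
vertex 0.934 -2.878 0.921
endloop
endfacet
facet normal 0.562 0.622 -0.545
outer loop
vertex 2.364 -2.656 1.602
vertex 1.908 -2.965 0.78
vertex 1.548 -2.196 1.286
endloop
endfacet
facet normal 0.705 0.407 0.581
outer loop
vertex 2.106 -3.262 2.339
vertex 2.364 -2.656 1.602
vertex 1.67 -2.379 2.25
endloop
endfacet
facet normal -0.657 0.453 0.603
outer loop
vertex 1.732 -0.851 -2.005
vertex 2.395 -0.487 -1.556
vertex 1.705 0.302 -2.9
endloop
endfacet
facet normal -0.754 -0.414 -0.510
outer loop
vertex 2.625 -0.333 -3.744
vertex 1.732 -0.851 -2.005
vertex 1.705 0.302 -2.9
endloop
endfacet
facet normal -0.656 0.453 0.603
outer loop
vertex 1.705 0.302 -2.9
vertex 2.395 -0.487 -1.556
vertex 2.369 0.666 -2.451
endloop
endfacet
facet normal -0.018 0.789 -0.614
outer loop
vertex 2.369 0.666 -2.451
vertex 2.625 -0.333 -3.744
vertex 1.705 0.302 -2.9
endloop
endfacet
facet normal 0.018 -0.789 0.614
outer loop
vertex 1.732 -0.851 -2.005
vertex 3.315 -1.122 -2.4
vertex 2.395 -0.487 -1.556
endloop
endfacet
facet normal -0.754 -0.413 -0.510
outer loop
vertex 2.651 -1.486 -2.849
vertex 1.732 -0.851 -2.005
vertex 2.625 -0.333 -3.744
endloop
endfacet
facet normal 0.018 -0.789 0.614
outer loop
vertex 2.651 -1.486 -2.849
vertex 3.315 -1.122 -2.4
vertex 1.732 -0.851 -2.005
endloop
endfacet
facet normal 0.754 0.413 0.511
outer loop
vertex 2.395 -0.487 -1.556
vertex 3.315 -1.122 -2.4
vertex 2.369 0.666 -2.451
endloop
endfacet
facet normal -0.018 0.789 -0.614
outer loop
vertex 3.288 0.031 -3.295
vertex 2.625 -0.333 -3.744
vertex 2.369 0.666 -2.451
endloop
endfacet
facet normal 0.754 0.414 0.510
outer loop
vertex 2.369 0.666 -2.451
vertex 3.315 -1.122 -2.4
vertex 3.288 0.031 -3.295
endloop
endfacet
facet normal 0.657 -0.453 -0.603
outer loop
vertex 3.288 0.031 -3.295
vertex 2.651 -1.486 -2.849
vertex 2.625 -0.333 -3.744
endloop
endfacet
facet normal 0.656 -0.453 -0.603
outer loop
vertex 3.315 -1.122 -2.4
vertex 2.651 -1.486 -2.849
vertex 3.288 0.031 -3.295
endloop
endfacet

endsolid


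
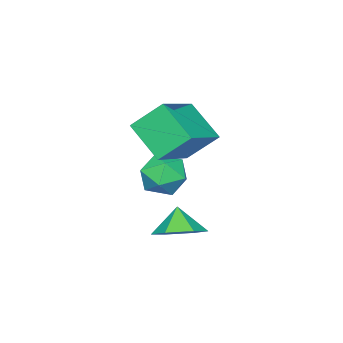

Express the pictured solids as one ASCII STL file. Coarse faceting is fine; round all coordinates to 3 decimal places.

solid 
facet normal 0.388 0.393 -0.833
outer loop
vertex 0.426 2.159 -2.936
vertex -0.156 2.857 -2.878
vertex 0.658 2.909 -2.474
endloop
endfacet
facet normal 0.476 -0.563 0.676
outer loop
vertex 0.426 2.159 -2.936
vertex 0.658 2.909 -2.474
vertex -0.564 2.443 -2.002
endloop
endfacet
facet normal 0.388 0.394 -0.833
outer loop
vertex 0.658 2.909 -2.474
vertex -0.156 2.857 -2.878
vertex 0.076 3.606 -2.416
endloop
endfacet
facet normal 0.298 0.170 0.939
outer loop
vertex 0.658 2.909 -2.474
vertex 0.076 3.606 -2.416
vertex -0.564 2.443 -2.002
endloop
endfacet
facet normal 0.387 0.394 -0.834
outer loop
vertex 0.076 3.606 -2.416
vertex -0.156 2.857 -2.878
vertex -0.739 3.554 -2.819
endloop
endfacet
facet normal -0.410 0.498 0.764
outer loop
vertex 0.076 3.606 -2.416
vertex -0.739 3.554 -2.819
vertex -0.564 2.443 -2.002
endloop
endfacet
facet normal 0.387 0.394 -0.834
outer loop
vertex -0.739 3.554 -2.819
vertex -0.156 2.857 -2.878
vertex -0.971 2.804 -3.281
endloop
endfacet
facet normal -0.941 0.091 0.325
outer loop
vertex -0.739 3.554 -2.819
vertex -0.971 2.804 -3.281
vertex -0.564 2.443 -2.002
endloop
endfacet
facet normal 0.387 0.393 -0.834
outer loop
vertex -0.971 2.804 -3.281
vertex -0.156 2.857 -2.878
vertex -0.388 2.107 -3.339
endloop
endfacet
facet normal -0.763 -0.643 0.061
outer loop
vertex -0.971 2.804 -3.281
vertex -0.388 2.107 -3.339
vertex -0.564 2.443 -2.002
endloop
endfacet
facet normal 0.388 0.393 -0.834
outer loop
vertex -0.388 2.107 -3.339
vertex -0.156 2.857 -2.878
vertex 0.426 2.159 -2.936
endloop
endfacet
facet normal -0.055 -0.970 0.237
outer loop
vertex -0.388 2.107 -3.339
vertex 0.426 2.159 -2.936
vertex -0.564 2.443 -2.002
endloop
endfacet
facet normal -0.630 0.762 0.149
outer loop
vertex -2.285 1.491 -1.807
vertex -2.208 1.376 -0.892
vertex -1.628 1.942 -1.338
endloop
endfacet
facet normal -0.261 0.852 -0.454
outer loop
vertex -2.285 1.491 -1.807
vertex -1.628 1.942 -1.338
vertex -1.433 1.564 -2.159
endloop
endfacet
facet normal -0.387 0.289 -0.876
outer loop
vertex -2.285 1.491 -1.807
vertex -1.433 1.564 -2.159
vertex -1.892 0.763 -2.221
endloop
endfacet
facet normal -0.834 -0.148 -0.532
outer loop
vertex -2.285 1.491 -1.807
vertex -1.892 0.763 -2.221
vertex -2.371 0.647 -1.438
endloop
endfacet
facet normal -0.984 0.144 0.101
outer loop
vertex -2.285 1.491 -1.807
vertex -2.371 0.647 -1.438
vertex -2.208 1.376 -0.892
endloop
endfacet
facet normal 0.434 0.853 -0.290
outer loop
vertex -1.433 1.564 -2.159
vertex -1.628 1.942 -1.338
vertex -0.829 1.493 -1.462
endloop
endfacet
facet normal -0.163 0.708 0.687
outer loop
vertex -1.628 1.942 -1.338
vertex -2.208 1.376 -0.892
vertex -1.308 1.377 -0.679
endloop
endfacet
facet normal -0.737 -0.291 0.609
outer loop
vertex -2.208 1.376 -0.892
vertex -2.371 0.647 -1.438
vertex -1.767 0.576 -0.741
endloop
endfacet
facet normal -0.494 -0.764 -0.415
outer loop
vertex -2.371 0.647 -1.438
vertex -1.892 0.763 -2.221
vertex -1.572 0.198 -1.562
endloop
endfacet
facet normal 0.230 -0.057 -0.972
outer loop
vertex -1.892 0.763 -2.221
vertex -1.433 1.564 -2.159
vertex -0.992 0.764 -2.008
endloop
endfacet
facet normal 0.834 0.148 0.532
outer loop
vertex -0.915 0.649 -1.093
vertex -0.829 1.493 -1.462
vertex -1.308 1.377 -0.679
endloop
endfacet
facet normal 0.387 -0.289 0.876
outer loop
vertex -0.915 0.649 -1.093
vertex -1.308 1.377 -0.679
vertex -1.767 0.576 -0.741
endloop
endfacet
facet normal 0.261 -0.852 0.454
outer loop
vertex -0.915 0.649 -1.093
vertex -1.767 0.576 -0.741
vertex -1.572 0.198 -1.562
endloop
endfacet
facet normal 0.630 -0.762 -0.149
outer loop
vertex -0.915 0.649 -1.093
vertex -1.572 0.198 -1.562
vertex -0.992 0.764 -2.008
endloop
endfacet
facet normal 0.984 -0.144 -0.101
outer loop
vertex -0.915 0.649 -1.093
vertex -0.992 0.764 -2.008
vertex -0.829 1.493 -1.462
endloop
endfacet
facet normal 0.494 0.764 0.415
outer loop
vertex -1.308 1.377 -0.679
vertex -0.829 1.493 -1.462
vertex -1.628 1.942 -1.338
endloop
endfacet
facet normal -0.230 0.057 0.972
outer loop
vertex -1.767 0.576 -0.741
vertex -1.308 1.377 -0.679
vertex -2.208 1.376 -0.892
endloop
endfacet
facet normal -0.434 -0.853 0.290
outer loop
vertex -1.572 0.198 -1.562
vertex -1.767 0.576 -0.741
vertex -2.371 0.647 -1.438
endloop
endfacet
facet normal 0.163 -0.708 -0.687
outer loop
vertex -0.992 0.764 -2.008
vertex -1.572 0.198 -1.562
vertex -1.892 0.763 -2.221
endloop
endfacet
facet normal 0.737 0.291 -0.609
outer loop
vertex -0.829 1.493 -1.462
vertex -0.992 0.764 -2.008
vertex -1.433 1.564 -2.159
endloop
endfacet
facet normal -0.381 0.608 0.697
outer loop
vertex -3.09 1.072 1.265
vertex -1.245 1.333 2.046
vertex -2.842 2.412 0.232
endloop
endfacet
facet normal -0.913 -0.129 -0.386
outer loop
vertex -2.275 1.507 -0.806
vertex -3.09 1.072 1.265
vertex -2.842 2.412 0.232
endloop
endfacet
facet normal -0.381 0.607 0.697
outer loop
vertex -2.842 2.412 0.232
vertex -1.245 1.333 2.046
vertex -0.998 2.673 1.013
endloop
endfacet
facet normal 0.145 0.784 -0.604
outer loop
vertex -0.998 2.673 1.013
vertex -2.275 1.507 -0.806
vertex -2.842 2.412 0.232
endloop
endfacet
facet normal -0.145 -0.784 0.604
outer loop
vertex -3.09 1.072 1.265
vertex -0.678 0.428 1.008
vertex -1.245 1.333 2.046
endloop
endfacet
facet normal -0.913 -0.130 -0.387
outer loop
vertex -2.522 0.167 0.227
vertex -3.09 1.072 1.265
vertex -2.275 1.507 -0.806
endloop
endfacet
facet normal -0.145 -0.784 0.604
outer loop
vertex -2.522 0.167 0.227
vertex -0.678 0.428 1.008
vertex -3.09 1.072 1.265
endloop
endfacet
facet normal 0.913 0.129 0.386
outer loop
vertex -1.245 1.333 2.046
vertex -0.678 0.428 1.008
vertex -0.998 2.673 1.013
endloop
endfacet
facet normal 0.145 0.784 -0.604
outer loop
vertex -0.43 1.768 -0.025
vertex -2.275 1.507 -0.806
vertex -0.998 2.673 1.013
endloop
endfacet
facet normal 0.913 0.129 0.387
outer loop
vertex -0.998 2.673 1.013
vertex -0.678 0.428 1.008
vertex -0.43 1.768 -0.025
endloop
endfacet
facet normal 0.381 -0.608 -0.697
outer loop
vertex -0.43 1.768 -0.025
vertex -2.522 0.167 0.227
vertex -2.275 1.507 -0.806
endloop
endfacet
facet normal 0.381 -0.608 -0.697
outer loop
vertex -0.678 0.428 1.008
vertex -2.522 0.167 0.227
vertex -0.43 1.768 -0.025
endloop
endfacet

endsolid


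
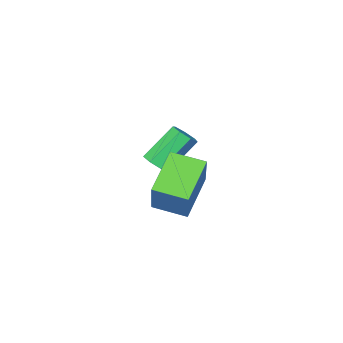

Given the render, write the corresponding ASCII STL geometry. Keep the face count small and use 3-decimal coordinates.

solid 
facet normal -0.601 0.774 -0.202
outer loop
vertex -1.857 3.049 -2.775
vertex -1.193 3.999 -1.109
vertex -0.442 3.877 -3.812
endloop
endfacet
facet normal -0.327 -0.468 -0.821
outer loop
vertex 0.393 2.801 -3.531
vertex -1.857 3.049 -2.775
vertex -0.442 3.877 -3.812
endloop
endfacet
facet normal -0.600 0.774 -0.202
outer loop
vertex -0.442 3.877 -3.812
vertex -1.193 3.999 -1.109
vertex 0.223 4.827 -2.145
endloop
endfacet
facet normal 0.730 0.427 -0.534
outer loop
vertex 0.223 4.827 -2.145
vertex 0.393 2.801 -3.531
vertex -0.442 3.877 -3.812
endloop
endfacet
facet normal -0.730 -0.427 0.534
outer loop
vertex -1.857 3.049 -2.775
vertex -0.358 2.923 -0.828
vertex -1.193 3.999 -1.109
endloop
endfacet
facet normal -0.327 -0.467 -0.821
outer loop
vertex -1.023 1.973 -2.495
vertex -1.857 3.049 -2.775
vertex 0.393 2.801 -3.531
endloop
endfacet
facet normal -0.730 -0.427 0.534
outer loop
vertex -1.023 1.973 -2.495
vertex -0.358 2.923 -0.828
vertex -1.857 3.049 -2.775
endloop
endfacet
facet normal 0.327 0.468 0.821
outer loop
vertex -1.193 3.999 -1.109
vertex -0.358 2.923 -0.828
vertex 0.223 4.827 -2.145
endloop
endfacet
facet normal 0.730 0.427 -0.534
outer loop
vertex 1.057 3.751 -1.865
vertex 0.393 2.801 -3.531
vertex 0.223 4.827 -2.145
endloop
endfacet
facet normal 0.328 0.468 0.821
outer loop
vertex 0.223 4.827 -2.145
vertex -0.358 2.923 -0.828
vertex 1.057 3.751 -1.865
endloop
endfacet
facet normal 0.600 -0.774 0.202
outer loop
vertex 1.057 3.751 -1.865
vertex -1.023 1.973 -2.495
vertex 0.393 2.801 -3.531
endloop
endfacet
facet normal 0.600 -0.774 0.201
outer loop
vertex -0.358 2.923 -0.828
vertex -1.023 1.973 -2.495
vertex 1.057 3.751 -1.865
endloop
endfacet
facet normal 0.681 -0.108 -0.724
outer loop
vertex -1.895 -0.534 -3.646
vertex -2.33 -0.77 -4.02
vertex -2.161 -0.178 -3.949
endloop
endfacet
facet normal 0.540 0.742 0.398
outer loop
vertex -1.895 -0.534 -3.646
vertex -2.161 -0.178 -3.949
vertex -3.156 -0.334 -2.307
endloop
endfacet
facet normal 0.541 0.741 0.398
outer loop
vertex -3.156 -0.334 -2.307
vertex -2.161 -0.178 -3.949
vertex -3.421 0.022 -2.61
endloop
endfacet
facet normal -0.681 0.109 0.724
outer loop
vertex -3.156 -0.334 -2.307
vertex -3.421 0.022 -2.61
vertex -3.59 -0.57 -2.68
endloop
endfacet
facet normal 0.682 -0.108 -0.723
outer loop
vertex -2.161 -0.178 -3.949
vertex -2.33 -0.77 -4.02
vertex -2.554 -0.268 -4.306
endloop
endfacet
facet normal -0.049 0.980 -0.193
outer loop
vertex -2.161 -0.178 -3.949
vertex -2.554 -0.268 -4.306
vertex -3.421 0.022 -2.61
endloop
endfacet
facet normal -0.050 0.980 -0.193
outer loop
vertex -3.421 0.022 -2.61
vertex -2.554 -0.268 -4.306
vertex -3.814 -0.068 -2.966
endloop
endfacet
facet normal -0.681 0.109 0.724
outer loop
vertex -3.421 0.022 -2.61
vertex -3.814 -0.068 -2.966
vertex -3.59 -0.57 -2.68
endloop
endfacet
facet normal 0.682 -0.108 -0.724
outer loop
vertex -2.554 -0.268 -4.306
vertex -2.33 -0.77 -4.02
vertex -2.778 -0.736 -4.447
endloop
endfacet
facet normal -0.602 0.480 -0.638
outer loop
vertex -2.554 -0.268 -4.306
vertex -2.778 -0.736 -4.447
vertex -3.814 -0.068 -2.966
endloop
endfacet
facet normal -0.602 0.480 -0.638
outer loop
vertex -3.814 -0.068 -2.966
vertex -2.778 -0.736 -4.447
vertex -4.038 -0.536 -3.107
endloop
endfacet
facet normal -0.682 0.108 0.724
outer loop
vertex -3.814 -0.068 -2.966
vertex -4.038 -0.536 -3.107
vertex -3.59 -0.57 -2.68
endloop
endfacet
facet normal 0.681 -0.109 -0.724
outer loop
vertex -2.778 -0.736 -4.447
vertex -2.33 -0.77 -4.02
vertex -2.665 -1.23 -4.266
endloop
endfacet
facet normal -0.701 -0.381 -0.602
outer loop
vertex -2.778 -0.736 -4.447
vertex -2.665 -1.23 -4.266
vertex -4.038 -0.536 -3.107
endloop
endfacet
facet normal -0.701 -0.380 -0.603
outer loop
vertex -4.038 -0.536 -3.107
vertex -2.665 -1.23 -4.266
vertex -3.925 -1.03 -2.927
endloop
endfacet
facet normal -0.682 0.108 0.724
outer loop
vertex -4.038 -0.536 -3.107
vertex -3.925 -1.03 -2.927
vertex -3.59 -0.57 -2.68
endloop
endfacet
facet normal 0.681 -0.108 -0.725
outer loop
vertex -2.665 -1.23 -4.266
vertex -2.33 -0.77 -4.02
vertex -2.299 -1.378 -3.9
endloop
endfacet
facet normal -0.273 -0.955 -0.114
outer loop
vertex -2.665 -1.23 -4.266
vertex -2.299 -1.378 -3.9
vertex -3.925 -1.03 -2.927
endloop
endfacet
facet normal -0.273 -0.955 -0.114
outer loop
vertex -3.925 -1.03 -2.927
vertex -2.299 -1.378 -3.9
vertex -3.56 -1.178 -2.561
endloop
endfacet
facet normal -0.682 0.108 0.724
outer loop
vertex -3.925 -1.03 -2.927
vertex -3.56 -1.178 -2.561
vertex -3.59 -0.57 -2.68
endloop
endfacet
facet normal 0.682 -0.108 -0.724
outer loop
vertex -2.299 -1.378 -3.9
vertex -2.33 -0.77 -4.02
vertex -1.957 -1.068 -3.624
endloop
endfacet
facet normal 0.362 -0.810 0.462
outer loop
vertex -2.299 -1.378 -3.9
vertex -1.957 -1.068 -3.624
vertex -3.56 -1.178 -2.561
endloop
endfacet
facet normal 0.361 -0.810 0.461
outer loop
vertex -3.56 -1.178 -2.561
vertex -1.957 -1.068 -3.624
vertex -3.217 -0.868 -2.285
endloop
endfacet
facet normal -0.681 0.108 0.724
outer loop
vertex -3.56 -1.178 -2.561
vertex -3.217 -0.868 -2.285
vertex -3.59 -0.57 -2.68
endloop
endfacet
facet normal 0.681 -0.109 -0.724
outer loop
vertex -1.957 -1.068 -3.624
vertex -2.33 -0.77 -4.02
vertex -1.895 -0.534 -3.646
endloop
endfacet
facet normal 0.723 -0.056 0.689
outer loop
vertex -1.957 -1.068 -3.624
vertex -1.895 -0.534 -3.646
vertex -3.217 -0.868 -2.285
endloop
endfacet
facet normal 0.723 -0.054 0.689
outer loop
vertex -3.217 -0.868 -2.285
vertex -1.895 -0.534 -3.646
vertex -3.156 -0.334 -2.307
endloop
endfacet
facet normal -0.681 0.108 0.724
outer loop
vertex -3.217 -0.868 -2.285
vertex -3.156 -0.334 -2.307
vertex -3.59 -0.57 -2.68
endloop
endfacet

endsolid


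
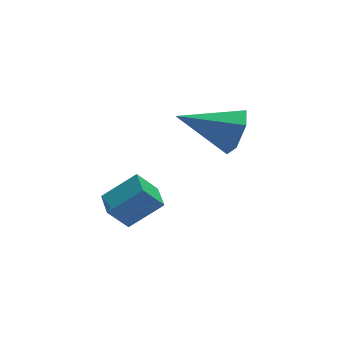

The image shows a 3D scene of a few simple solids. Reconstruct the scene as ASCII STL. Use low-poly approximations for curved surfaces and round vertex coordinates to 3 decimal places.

solid 
facet normal -0.768 0.149 -0.623
outer loop
vertex -3.775 1.233 -1.07
vertex -3.639 2.142 -1.02
vertex -3.132 1.181 -1.874
endloop
endfacet
facet normal -0.147 -0.988 -0.054
outer loop
vertex -2.081 0.978 -1.02
vertex -3.775 1.233 -1.07
vertex -3.132 1.181 -1.874
endloop
endfacet
facet normal -0.768 0.148 -0.623
outer loop
vertex -3.132 1.181 -1.874
vertex -3.639 2.142 -1.02
vertex -2.997 2.09 -1.824
endloop
endfacet
facet normal 0.624 -0.050 -0.780
outer loop
vertex -2.997 2.09 -1.824
vertex -2.081 0.978 -1.02
vertex -3.132 1.181 -1.874
endloop
endfacet
facet normal -0.624 0.050 0.780
outer loop
vertex -3.775 1.233 -1.07
vertex -2.588 1.939 -0.166
vertex -3.639 2.142 -1.02
endloop
endfacet
facet normal -0.147 -0.988 -0.054
outer loop
vertex -2.723 1.03 -0.216
vertex -3.775 1.233 -1.07
vertex -2.081 0.978 -1.02
endloop
endfacet
facet normal -0.624 0.050 0.780
outer loop
vertex -2.723 1.03 -0.216
vertex -2.588 1.939 -0.166
vertex -3.775 1.233 -1.07
endloop
endfacet
facet normal 0.147 0.988 0.054
outer loop
vertex -3.639 2.142 -1.02
vertex -2.588 1.939 -0.166
vertex -2.997 2.09 -1.824
endloop
endfacet
facet normal 0.624 -0.050 -0.780
outer loop
vertex -1.945 1.887 -0.97
vertex -2.081 0.978 -1.02
vertex -2.997 2.09 -1.824
endloop
endfacet
facet normal 0.147 0.988 0.054
outer loop
vertex -2.997 2.09 -1.824
vertex -2.588 1.939 -0.166
vertex -1.945 1.887 -0.97
endloop
endfacet
facet normal 0.768 -0.149 0.623
outer loop
vertex -1.945 1.887 -0.97
vertex -2.723 1.03 -0.216
vertex -2.081 0.978 -1.02
endloop
endfacet
facet normal 0.768 -0.148 0.624
outer loop
vertex -2.588 1.939 -0.166
vertex -2.723 1.03 -0.216
vertex -1.945 1.887 -0.97
endloop
endfacet
facet normal 0.867 -0.336 -0.368
outer loop
vertex 1.249 2.739 1.21
vertex 0.843 2.506 0.465
vertex 1.188 3.311 0.544
endloop
endfacet
facet normal 0.150 0.757 0.636
outer loop
vertex 1.249 2.739 1.21
vertex 1.188 3.311 0.544
vertex -0.883 3.174 1.195
endloop
endfacet
facet normal 0.868 -0.336 -0.367
outer loop
vertex 1.188 3.311 0.544
vertex 0.843 2.506 0.465
vertex 0.783 3.078 -0.201
endloop
endfacet
facet normal -0.135 0.964 -0.228
outer loop
vertex 1.188 3.311 0.544
vertex 0.783 3.078 -0.201
vertex -0.883 3.174 1.195
endloop
endfacet
facet normal 0.867 -0.337 -0.367
outer loop
vertex 0.783 3.078 -0.201
vertex 0.843 2.506 0.465
vertex 0.437 2.273 -0.28
endloop
endfacet
facet normal -0.596 0.328 -0.733
outer loop
vertex 0.783 3.078 -0.201
vertex 0.437 2.273 -0.28
vertex -0.883 3.174 1.195
endloop
endfacet
facet normal 0.867 -0.335 -0.368
outer loop
vertex 0.437 2.273 -0.28
vertex 0.843 2.506 0.465
vertex 0.498 1.7 0.385
endloop
endfacet
facet normal -0.770 -0.516 -0.374
outer loop
vertex 0.437 2.273 -0.28
vertex 0.498 1.7 0.385
vertex -0.883 3.174 1.195
endloop
endfacet
facet normal 0.868 -0.335 -0.366
outer loop
vertex 0.498 1.7 0.385
vertex 0.843 2.506 0.465
vertex 0.903 1.934 1.131
endloop
endfacet
facet normal -0.485 -0.724 0.490
outer loop
vertex 0.498 1.7 0.385
vertex 0.903 1.934 1.131
vertex -0.883 3.174 1.195
endloop
endfacet
facet normal 0.867 -0.337 -0.367
outer loop
vertex 0.903 1.934 1.131
vertex 0.843 2.506 0.465
vertex 1.249 2.739 1.21
endloop
endfacet
facet normal -0.025 -0.087 0.996
outer loop
vertex 0.903 1.934 1.131
vertex 1.249 2.739 1.21
vertex -0.883 3.174 1.195
endloop
endfacet

endsolid


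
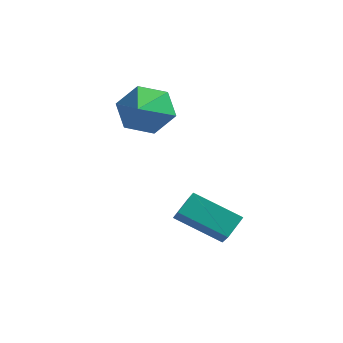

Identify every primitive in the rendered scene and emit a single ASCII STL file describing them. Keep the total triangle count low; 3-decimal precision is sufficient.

solid 
facet normal -0.853 -0.223 0.471
outer loop
vertex -1.146 2.482 -2.692
vertex -1.621 3.022 -3.297
vertex -1.249 1.844 -3.181
endloop
endfacet
facet normal 0.505 -0.575 0.644
outer loop
vertex 0.101 2.198 -3.923
vertex -1.146 2.482 -2.692
vertex -1.249 1.844 -3.181
endloop
endfacet
facet normal -0.854 -0.224 0.469
outer loop
vertex -1.249 1.844 -3.181
vertex -1.621 3.022 -3.297
vertex -1.723 2.385 -3.786
endloop
endfacet
facet normal -0.126 -0.787 -0.605
outer loop
vertex -1.723 2.385 -3.786
vertex 0.101 2.198 -3.923
vertex -1.249 1.844 -3.181
endloop
endfacet
facet normal 0.126 0.787 0.604
outer loop
vertex -1.146 2.482 -2.692
vertex -0.271 3.376 -4.039
vertex -1.621 3.022 -3.297
endloop
endfacet
facet normal 0.505 -0.575 0.644
outer loop
vertex 0.203 2.835 -3.434
vertex -1.146 2.482 -2.692
vertex 0.101 2.198 -3.923
endloop
endfacet
facet normal 0.127 0.787 0.604
outer loop
vertex 0.203 2.835 -3.434
vertex -0.271 3.376 -4.039
vertex -1.146 2.482 -2.692
endloop
endfacet
facet normal -0.505 0.575 -0.644
outer loop
vertex -1.621 3.022 -3.297
vertex -0.271 3.376 -4.039
vertex -1.723 2.385 -3.786
endloop
endfacet
facet normal -0.126 -0.787 -0.604
outer loop
vertex -0.374 2.738 -4.528
vertex 0.101 2.198 -3.923
vertex -1.723 2.385 -3.786
endloop
endfacet
facet normal -0.505 0.575 -0.644
outer loop
vertex -1.723 2.385 -3.786
vertex -0.271 3.376 -4.039
vertex -0.374 2.738 -4.528
endloop
endfacet
facet normal 0.854 0.224 -0.470
outer loop
vertex -0.374 2.738 -4.528
vertex 0.203 2.835 -3.434
vertex 0.101 2.198 -3.923
endloop
endfacet
facet normal 0.854 0.222 -0.470
outer loop
vertex -0.271 3.376 -4.039
vertex 0.203 2.835 -3.434
vertex -0.374 2.738 -4.528
endloop
endfacet
facet normal -0.362 0.827 -0.431
outer loop
vertex -3.116 4.414 -0.081
vertex -3.532 3.92 -0.679
vertex -3.936 4.135 0.072
endloop
endfacet
facet normal 0.157 0.079 0.984
outer loop
vertex -3.116 4.414 -0.081
vertex -3.936 4.135 0.072
vertex -2.928 2.54 0.039
endloop
endfacet
facet normal -0.362 0.827 -0.431
outer loop
vertex -3.936 4.135 0.072
vertex -3.532 3.92 -0.679
vertex -4.353 3.641 -0.525
endloop
endfacet
facet normal -0.580 -0.381 0.720
outer loop
vertex -3.936 4.135 0.072
vertex -4.353 3.641 -0.525
vertex -2.928 2.54 0.039
endloop
endfacet
facet normal -0.362 0.827 -0.430
outer loop
vertex -4.353 3.641 -0.525
vertex -3.532 3.92 -0.679
vertex -3.949 3.427 -1.277
endloop
endfacet
facet normal -0.587 -0.805 -0.087
outer loop
vertex -4.353 3.641 -0.525
vertex -3.949 3.427 -1.277
vertex -2.928 2.54 0.039
endloop
endfacet
facet normal -0.362 0.827 -0.430
outer loop
vertex -3.949 3.427 -1.277
vertex -3.532 3.92 -0.679
vertex -3.128 3.706 -1.431
endloop
endfacet
facet normal 0.143 -0.766 -0.627
outer loop
vertex -3.949 3.427 -1.277
vertex -3.128 3.706 -1.431
vertex -2.928 2.54 0.039
endloop
endfacet
facet normal -0.362 0.827 -0.430
outer loop
vertex -3.128 3.706 -1.431
vertex -3.532 3.92 -0.679
vertex -2.712 4.199 -0.833
endloop
endfacet
facet normal 0.881 -0.305 -0.362
outer loop
vertex -3.128 3.706 -1.431
vertex -2.712 4.199 -0.833
vertex -2.928 2.54 0.039
endloop
endfacet
facet normal -0.362 0.827 -0.431
outer loop
vertex -2.712 4.199 -0.833
vertex -3.532 3.92 -0.679
vertex -3.116 4.414 -0.081
endloop
endfacet
facet normal 0.888 0.118 0.444
outer loop
vertex -2.712 4.199 -0.833
vertex -3.116 4.414 -0.081
vertex -2.928 2.54 0.039
endloop
endfacet

endsolid
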